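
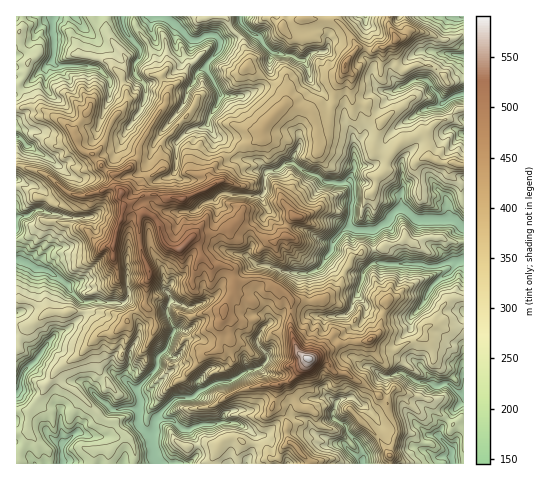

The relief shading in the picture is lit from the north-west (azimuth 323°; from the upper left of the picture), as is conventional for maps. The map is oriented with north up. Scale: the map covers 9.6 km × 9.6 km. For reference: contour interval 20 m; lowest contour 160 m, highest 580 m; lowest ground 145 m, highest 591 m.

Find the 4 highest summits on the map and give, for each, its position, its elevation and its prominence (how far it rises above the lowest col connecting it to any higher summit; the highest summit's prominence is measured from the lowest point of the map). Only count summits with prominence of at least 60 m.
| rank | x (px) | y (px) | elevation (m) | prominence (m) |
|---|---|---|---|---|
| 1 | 308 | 358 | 591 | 446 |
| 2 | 180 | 249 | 539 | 99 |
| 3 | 346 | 64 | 441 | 91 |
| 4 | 396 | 40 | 435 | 66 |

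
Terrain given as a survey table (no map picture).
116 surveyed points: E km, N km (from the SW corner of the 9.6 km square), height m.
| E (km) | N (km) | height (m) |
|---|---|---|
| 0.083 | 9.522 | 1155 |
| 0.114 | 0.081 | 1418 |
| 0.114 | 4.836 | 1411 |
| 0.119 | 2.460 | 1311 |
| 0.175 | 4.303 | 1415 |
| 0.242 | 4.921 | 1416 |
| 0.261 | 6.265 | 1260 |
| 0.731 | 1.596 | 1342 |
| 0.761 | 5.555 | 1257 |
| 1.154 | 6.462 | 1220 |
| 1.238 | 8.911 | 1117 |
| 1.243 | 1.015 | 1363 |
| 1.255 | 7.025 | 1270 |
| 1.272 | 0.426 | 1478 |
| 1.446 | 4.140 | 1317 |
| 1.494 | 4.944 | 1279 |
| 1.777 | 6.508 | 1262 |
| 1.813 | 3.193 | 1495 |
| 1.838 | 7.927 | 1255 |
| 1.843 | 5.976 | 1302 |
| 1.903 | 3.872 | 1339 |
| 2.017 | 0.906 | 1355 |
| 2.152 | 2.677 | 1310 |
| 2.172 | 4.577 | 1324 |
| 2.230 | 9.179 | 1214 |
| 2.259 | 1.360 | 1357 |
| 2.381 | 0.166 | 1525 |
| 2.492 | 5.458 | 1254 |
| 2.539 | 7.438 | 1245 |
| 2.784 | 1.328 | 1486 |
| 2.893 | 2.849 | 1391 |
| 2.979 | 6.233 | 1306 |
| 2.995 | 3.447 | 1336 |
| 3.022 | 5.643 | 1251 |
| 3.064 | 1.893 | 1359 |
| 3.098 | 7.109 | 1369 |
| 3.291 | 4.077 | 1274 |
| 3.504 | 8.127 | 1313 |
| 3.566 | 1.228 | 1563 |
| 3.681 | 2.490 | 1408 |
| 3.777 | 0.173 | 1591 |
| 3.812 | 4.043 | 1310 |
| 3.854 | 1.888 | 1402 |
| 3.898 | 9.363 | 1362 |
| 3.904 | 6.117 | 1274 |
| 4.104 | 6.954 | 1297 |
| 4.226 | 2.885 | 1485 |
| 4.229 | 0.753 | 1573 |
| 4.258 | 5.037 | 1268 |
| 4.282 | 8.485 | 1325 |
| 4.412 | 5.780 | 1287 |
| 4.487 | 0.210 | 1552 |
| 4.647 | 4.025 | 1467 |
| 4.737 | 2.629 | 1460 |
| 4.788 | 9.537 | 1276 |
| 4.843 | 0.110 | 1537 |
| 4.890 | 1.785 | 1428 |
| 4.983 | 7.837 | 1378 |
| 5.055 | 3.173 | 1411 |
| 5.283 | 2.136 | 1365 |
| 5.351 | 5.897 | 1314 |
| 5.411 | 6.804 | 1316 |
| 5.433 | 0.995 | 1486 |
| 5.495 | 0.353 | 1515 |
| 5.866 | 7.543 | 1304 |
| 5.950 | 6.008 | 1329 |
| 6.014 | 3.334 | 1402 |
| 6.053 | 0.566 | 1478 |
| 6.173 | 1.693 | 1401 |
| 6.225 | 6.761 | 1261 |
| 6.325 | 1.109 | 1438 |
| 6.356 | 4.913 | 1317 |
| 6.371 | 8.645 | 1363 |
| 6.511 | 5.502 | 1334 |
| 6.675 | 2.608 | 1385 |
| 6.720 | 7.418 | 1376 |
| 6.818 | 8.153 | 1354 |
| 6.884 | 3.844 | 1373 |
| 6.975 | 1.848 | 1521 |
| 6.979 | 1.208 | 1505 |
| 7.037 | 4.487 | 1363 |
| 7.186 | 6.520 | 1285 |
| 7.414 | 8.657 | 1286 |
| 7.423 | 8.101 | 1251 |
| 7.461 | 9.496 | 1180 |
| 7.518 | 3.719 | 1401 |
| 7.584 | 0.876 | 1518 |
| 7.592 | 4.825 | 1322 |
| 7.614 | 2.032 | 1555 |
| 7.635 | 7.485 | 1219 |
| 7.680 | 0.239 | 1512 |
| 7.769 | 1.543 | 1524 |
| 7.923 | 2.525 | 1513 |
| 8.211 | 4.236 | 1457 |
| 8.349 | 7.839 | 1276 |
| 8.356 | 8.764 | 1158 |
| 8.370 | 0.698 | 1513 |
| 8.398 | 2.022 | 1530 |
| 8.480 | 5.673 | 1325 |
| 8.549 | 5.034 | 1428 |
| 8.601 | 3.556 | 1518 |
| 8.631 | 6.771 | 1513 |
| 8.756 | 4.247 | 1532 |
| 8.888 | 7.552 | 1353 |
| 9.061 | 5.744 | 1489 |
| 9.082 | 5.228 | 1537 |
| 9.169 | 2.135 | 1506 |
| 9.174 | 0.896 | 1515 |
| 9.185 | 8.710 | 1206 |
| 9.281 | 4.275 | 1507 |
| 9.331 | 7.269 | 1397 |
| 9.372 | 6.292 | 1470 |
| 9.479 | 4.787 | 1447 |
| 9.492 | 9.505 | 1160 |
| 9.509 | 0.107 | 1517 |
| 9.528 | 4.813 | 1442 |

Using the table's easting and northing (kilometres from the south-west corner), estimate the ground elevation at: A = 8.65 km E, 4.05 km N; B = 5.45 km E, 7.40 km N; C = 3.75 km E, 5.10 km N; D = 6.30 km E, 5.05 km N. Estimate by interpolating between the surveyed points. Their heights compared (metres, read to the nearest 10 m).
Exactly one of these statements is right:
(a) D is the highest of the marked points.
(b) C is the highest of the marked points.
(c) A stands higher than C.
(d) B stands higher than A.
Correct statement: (c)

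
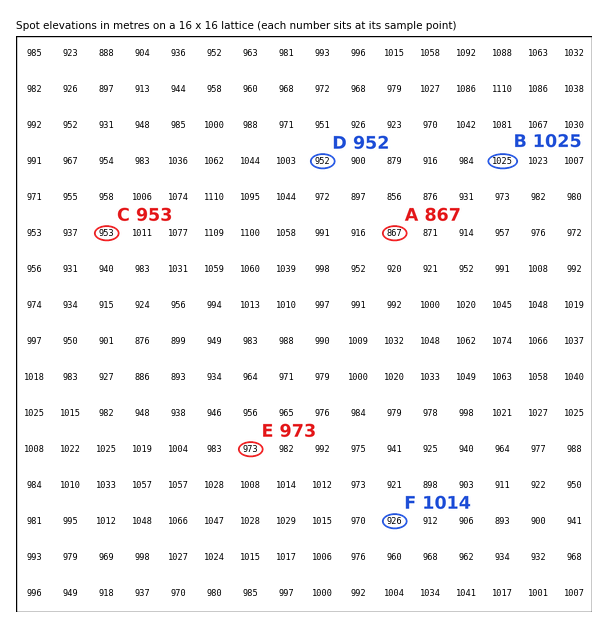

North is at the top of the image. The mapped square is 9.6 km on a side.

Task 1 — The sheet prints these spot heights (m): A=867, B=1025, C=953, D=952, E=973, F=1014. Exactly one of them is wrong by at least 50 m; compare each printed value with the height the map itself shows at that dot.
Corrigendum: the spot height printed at F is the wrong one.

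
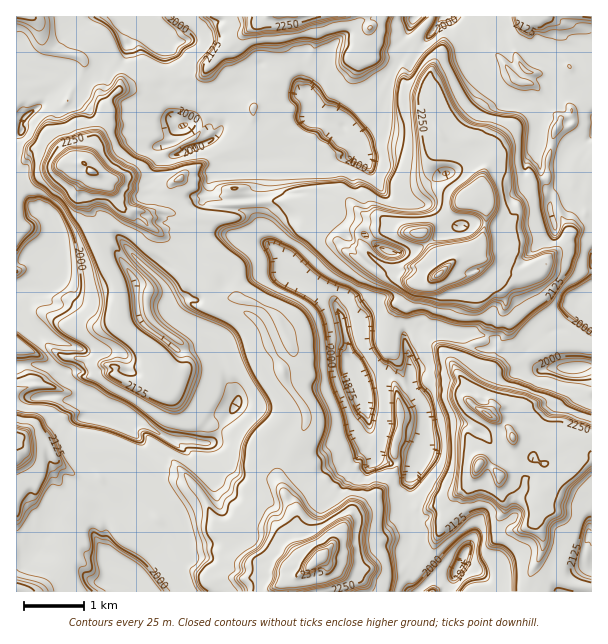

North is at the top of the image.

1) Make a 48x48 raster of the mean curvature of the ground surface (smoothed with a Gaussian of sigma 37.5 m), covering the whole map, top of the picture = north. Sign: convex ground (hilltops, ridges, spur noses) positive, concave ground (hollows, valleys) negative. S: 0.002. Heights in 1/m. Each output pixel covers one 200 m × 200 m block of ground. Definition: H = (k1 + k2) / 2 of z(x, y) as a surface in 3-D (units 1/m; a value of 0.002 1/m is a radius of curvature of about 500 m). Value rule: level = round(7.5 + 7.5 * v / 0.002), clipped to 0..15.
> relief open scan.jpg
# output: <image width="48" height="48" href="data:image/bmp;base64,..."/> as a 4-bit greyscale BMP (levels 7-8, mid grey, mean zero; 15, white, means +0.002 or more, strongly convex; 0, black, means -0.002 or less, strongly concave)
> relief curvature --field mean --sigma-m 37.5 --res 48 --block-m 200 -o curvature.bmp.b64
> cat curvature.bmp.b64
<image width="48" height="48" href="data:image/bmp;base64,Qk32BAAAAAAAAHYAAAAoAAAAMAAAADAAAAABAAQAAAAAAIAEAAATCwAAEwsAABAAAAAAAAAAAAAAABEREQAiIiIAMzMzAERERABVVVUAZmZmAHd3dwCIiIgAmZmZAKqqqgC7u7sAzMzMAN3d3QDu7u4A////ANuGijV3cshNp0pf3Kp6t5eSVk3Jd6iIzkRoloZ3Oqdehnt2qKS6bVl+KQkJdqd5c2eIinZii4hUmF+D4/58S3Z442F8R4tZdXd3iXNcqHh1qFO2XW/LcaN4e2C4O2lnxHd4ijbYiIhXmHY7UkircblnfJMNtkt30md3iJmHiIdZqIdcmIXPg5R3brd5dvtTpJR3iHd3eHdnp4hXnGCJxcN2S6sHcJi8W4hHiHeHh3WLWJhyqycotMOGm1ZE+aiJOJ02d3h4iGisNah35Hipi+aKPJ+6h3iLJlmWZ4iId2njdmp3Z4qCV3wCuFqD9Xh50nWMZ3eHiGtXhzyHd4k30Fs1VHn4Z3d4jMeLSIiIh6mrmC2HiJdbVS9GJXt1d3eHeMXTeInbb0AQKD6HeJdcOC+UNY2HXWiIiMeErMgycHq6mHXYeI1IdmqlJ4xkW3eIvYw6sDZ1LHV4dYZLh45noKjVJnlPdoubZ0e4R3YllLxIljkLiJqnEaq0KZzZaKs6YnEXhjWVvZt2l0hMeLOoMr1Cadhry8iEaZ3mR6i/mImkh4Lnh8d0ZKdXiW2SRTSbqVU0NozEmInVeFinl9hxOlZVSfVKwoMhIops/IZimLa0dy54eNhwOa4qPZuoRoqXZ/dmAoQrnEeGdzyHiNhQ1NorXnNVd3iJqjVF2YjKsblXcZiHh9hhtblodVQ0Rld3rXZ9p3yLDkZiS6iIibhylKUzMol8vkSLkXiVeDuZZ1WNyHd4vpU4SWvmdzahhcZGN4domEmYiUWXiIi8mDZmWAcleburs0nCR2d1Z0q2exqoh4tXImM0h5r/yXNYm7eHYod3WEzCwJp4h6WRZymLisZ5r2yDeIu7Xid3SYpqC5iIeOXEcqXFytqNdai7aH31eTZ3NtmgyYh3nTawKG18rABQzbqYWjGX18R3ObhaZ4d3oFiImcejpLu+UUbpaaZq071UTYdUrFeIp2Vkm3dmmJa7xnUmezsX1bFgpjG/2niamaZYmHd1q+p2iFWPO2wJV6AF7YeWFXdzd4qpqIh3ZWRTB/ueS1s3eId5dr6JN3aWfeuYrMzMzAx2qm6eRllWiFqYypv9Sq+GRDRVQzNEVk1ok2L5h4mmh0avmch3xEjeV3d3h3eLgKWHt3dGtZGmh2xJ/cYpJpIniId3d4jFUaeXqId4yDTFd2tZh4mSd2uTaYiIeKw1ZJh4mIiI50aVeAX5NJV1eYNad4h4jHRnK3ZqiHvcWXabeSdinHmGeURJiHh3lEdhunVsh8U4vVdamIV3Uo1ViJqYiHl4qWVMqHVtiYaEJHd1mIh3hnj3d3d3d3d4sDjId3V9jTpFdld3d3iHeGLXeHh3V3eIsmt2ZXPau5Nna7d4d4d3d3dWeahesVd3ipdY2EUm9JR3iKh4h3dnmnepyjmU+5JVZ4dPm6Vyy0d3mGd4eHeod4iSc2J2WqloYjQJmLOHT0d4d2d3d0ild41mZ2RoOmt2Z4yFidONC4eIdJJWZoylebhHdkyjiC2neXY0OMMj8ZqHduynZg=="/>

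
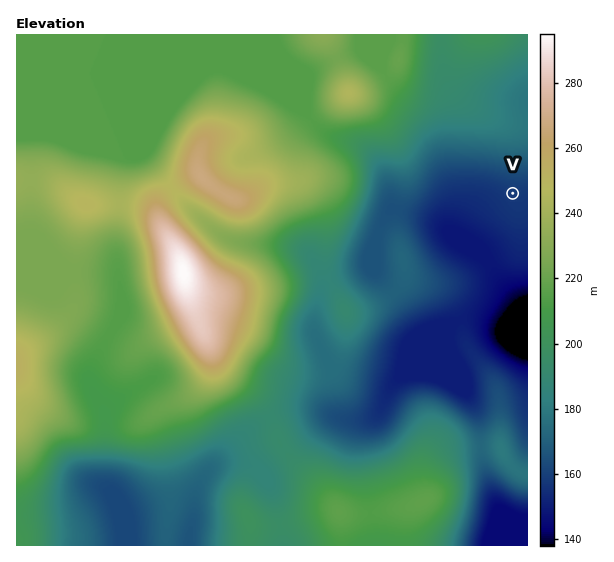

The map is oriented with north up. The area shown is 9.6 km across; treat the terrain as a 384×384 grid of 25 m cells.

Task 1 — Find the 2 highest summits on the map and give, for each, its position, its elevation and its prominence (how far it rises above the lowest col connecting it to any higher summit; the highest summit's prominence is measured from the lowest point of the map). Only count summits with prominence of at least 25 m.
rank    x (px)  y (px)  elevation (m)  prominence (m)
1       183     272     295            157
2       349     93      245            31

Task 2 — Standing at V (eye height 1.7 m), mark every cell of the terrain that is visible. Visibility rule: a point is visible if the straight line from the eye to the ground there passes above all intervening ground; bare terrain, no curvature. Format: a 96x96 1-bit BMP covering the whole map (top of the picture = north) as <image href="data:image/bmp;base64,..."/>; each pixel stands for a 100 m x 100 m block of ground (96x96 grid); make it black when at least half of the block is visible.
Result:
<image width="96" height="96" href="data:image/bmp;base64,Qk2+BAAAAAAAAD4AAAAoAAAAYAAAAGAAAAABAAEAAAAAAIAEAAATCwAAEwsAAAIAAAAAAAAA////AAAAAAAAAAAAAAAAAAAAAAAAAAAAAAAAAAAAAAAAAAAAAAAAAAAAAAAAAAAAAAAAAAAAAAAAAAAAAAAAAAAAAAAAAAAAAAAAAAAAAAAAAAAAAAAAAwAAAAAAAAAAAAAAD8AAAAAAAAAAAAAAH/AAAAAAAAAAAAAAP///4AAAAAAAAAAAf///+AAAAAAAAAAA/////AAAAAAAAAAB/////AAAAAAAAAAB/////AEAAAAAAAAD/////AMAAAAAAAAH/////AcAAAAAAAAP/////A8AAAAAAAAf/////A8AAAAAAAA//////h8AAAAAAAA///////8AAAAAAAB///////8AAAAAAAB///////8AAAAAAAB/A/////8AAAAAAAD+AH////8AAAAAAAD8AA////8AAAAAAAB8AAf//v8AAAAAAAAAAAP/+H8AAAAAAAAAAAH/8H8AAAAAAAAAAQH/wH8AAAAAAHAAAwB/gH8AAAAAAPAAAwA/gP8AAAAAAfgABwAPgP8AAAAAAfgABwAPwf8AAAAAAfwAAwAHwf8AAAAAA/4AAwADw/8AAAAAA/8AAQADx/wAAAAAB/+AAQABx/AAAAAAB//AAIAAz+AAAAAAB//AAMAA38AAAAAAD//AAMAAf8AAAAAAD//gAOAAP4AAAAAAD//gAOAAP4AAAAAAH//gAfAAHwAAAAAAD//wA/AADwAAAAAAAf/4A/AAD4AAAAAAAf/4B/AAB8AAAAAAMf/8B+AAB8AAAAAAf//+D4AAH8AAAAAAf//+DwAf/8AAAAAAf//+HgA//8AAAAAA///+HgA//+AAAAAA///8HAA//+AAAAAA///4HAB//+AAAAAA///wHgB///AAAAAB///gHgB//78AAAAB///AHwD//h8AAAAD//+AHwD//A8AAAAH8A8AH4D/+AcAAAAHwA8AH8H/8AYAAAAOAA8AH+H/wAYAAAAAAA+AH+H/wB8AAAAAAB/AH/H/wf8AAAAAAB/wH/n///8AAAAAAB/3n/j///8AAAAAAB/j//h///8AAAAAAB/D//B///8AAAAAAA+B//B///8AAAAAAAIB//B///8AAAAAAAAB//B///8AAAAAAAAA//B///8AAAAAAAAA//D///8AAAAAAAAA//D///8AAAAAAAAAf/H///8AAAAAAAAAf/H///8AAAAAAAAA//P///8AAAAAAAAA//////8AAAAAABwA//////AAAAAAA/8AD////8AAAAAAAB+AD////wAAAAAAAA+AD////AAAAAAAAAYAB///4AAAAAAAAAAAB///AAAAAAAAAAAAA//+AAAAAAAAAAAAA//8AAAAAAAAAAAAAf/4AAAAAAAAAAAAAP/4AAAAAAAAAAAAAHHwAAAAAAAAAAAAAAHwAAAAAAAAAAAAAADwAAAAAAAAAAAAAADwAAAAAAAAAAAAAADwAAAAAAAAAAAAAABgAAAAAAAAAAAAAABgAAAAAAAAAAAAAABgAAAAAAAAAAAAAAAgAAAAAAAAAAAAAAAAAAA="/>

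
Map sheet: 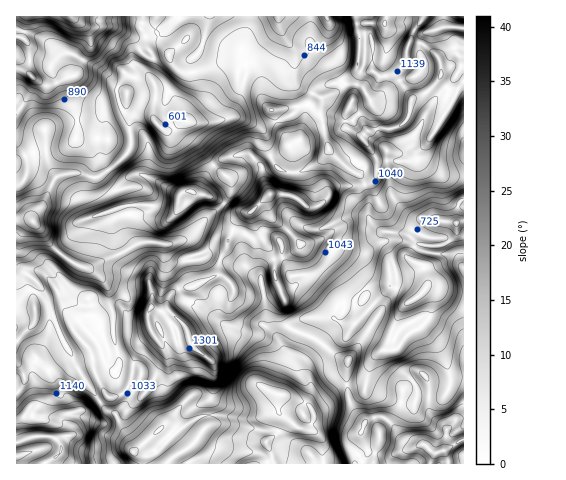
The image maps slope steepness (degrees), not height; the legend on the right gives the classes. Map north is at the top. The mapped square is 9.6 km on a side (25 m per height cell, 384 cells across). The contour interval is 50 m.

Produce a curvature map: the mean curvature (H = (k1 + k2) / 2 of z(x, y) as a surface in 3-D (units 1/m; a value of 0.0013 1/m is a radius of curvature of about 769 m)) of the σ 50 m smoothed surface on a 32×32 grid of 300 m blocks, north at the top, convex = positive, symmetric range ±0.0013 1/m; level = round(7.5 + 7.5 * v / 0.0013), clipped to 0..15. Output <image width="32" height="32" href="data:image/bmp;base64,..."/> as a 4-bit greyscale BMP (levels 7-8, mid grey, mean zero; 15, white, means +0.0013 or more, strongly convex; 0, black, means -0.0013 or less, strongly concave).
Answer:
<image width="32" height="32" href="data:image/bmp;base64,Qk12AgAAAAAAAHYAAAAoAAAAIAAAACAAAAABAAQAAAAAAAACAAATCwAAEwsAABAAAAAAAAAAAAAAABEREQAiIiIAMzMzAERERABVVVUAZmZmAHd3dwCIiIgAmZmZAKqqqgC7u7sAzMzMAN3d3QDu7u4A////ACS8hVgFjHaJqmepK4bMXMPYfJZzNmfJZ2NqxS6VPOyeimn3loVFbqmLliJ95Gp0xJWcrRaUNYRXdFXSSczWKY2chdPIybNLuJdlVj1DSDkHR1tCp22aA8QSM6SbRoxbVGhnO2WFhqj0BKt4rEaqzmWahVp0dalv+maHZ4+iRphYmoOohbe5+Iepdoqix0OHaEWGp3ZeV/dHmFq5hHtIRXqTe4l3bo5kSVNkFFhLpceZlHp5ag+TR2y1n4ZXhuAYSZWYzhhPS8k+kOipVmk7ZCWIrTFJbxe82FDwaYZ5S4VJmeAlZ45ZcpVWpqeZekU1jHs5mIYiAmqaenf7W3qnmFphLZeXZqQ0qlcrU6pURpzCIK39qIjvMHr20kc4VbcxIEMnVa3KP7ZazXT/xGa2hJW4S6iDIJ//oE3/lvapKIWo2UMzLeyWmREcMCm2Tjm6y4loanCZRXq6jhlyVFqLqYaHbLi2HTNWrfWMuAZtBnxWdUqnuW8Wd4i0jOZr+7Y/hHMnlqWCZRIgFmKUaWd/dfaWd4akdqdZhW76l26RVtO8SNZ1d6d0d2p6VHdXhUjKbZ9t+kRzK7h6aXZ6t3upBsWmSZRwR7tpmXh3Z3PKPWLXelIvenXKZZiJhneTy01rpcIVi2iHadWpmFa6Ne4lwXt1Wvi6N3WWeao3mgSVB8cA"/>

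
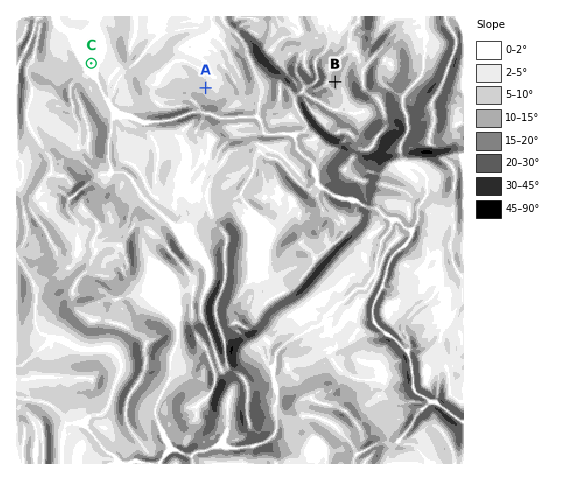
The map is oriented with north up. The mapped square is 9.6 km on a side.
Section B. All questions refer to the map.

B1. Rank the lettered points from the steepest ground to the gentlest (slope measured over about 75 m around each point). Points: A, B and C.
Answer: B A C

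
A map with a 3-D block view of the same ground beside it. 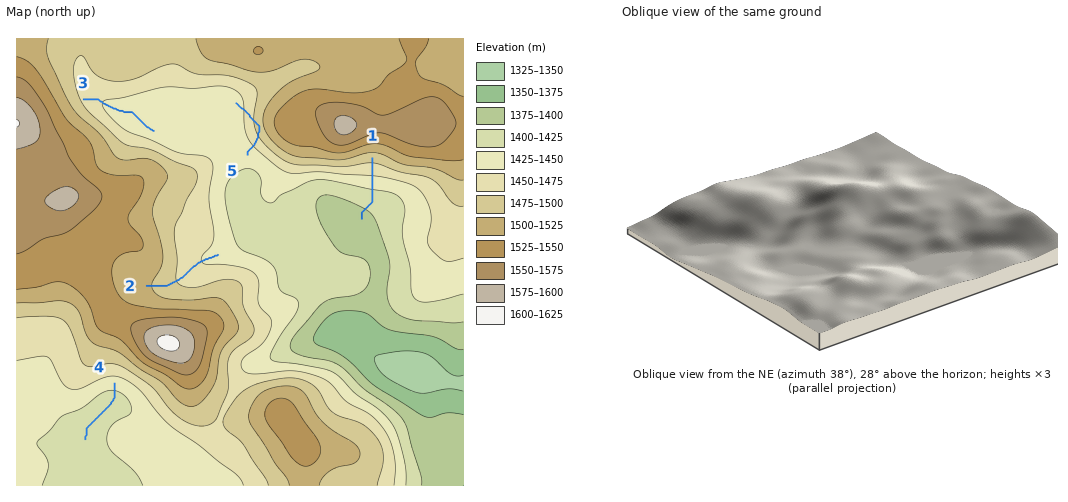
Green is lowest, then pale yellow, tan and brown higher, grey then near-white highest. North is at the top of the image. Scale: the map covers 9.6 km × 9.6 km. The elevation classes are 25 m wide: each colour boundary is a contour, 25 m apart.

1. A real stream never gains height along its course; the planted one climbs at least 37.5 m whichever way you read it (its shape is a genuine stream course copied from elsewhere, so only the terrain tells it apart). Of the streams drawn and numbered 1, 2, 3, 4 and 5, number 5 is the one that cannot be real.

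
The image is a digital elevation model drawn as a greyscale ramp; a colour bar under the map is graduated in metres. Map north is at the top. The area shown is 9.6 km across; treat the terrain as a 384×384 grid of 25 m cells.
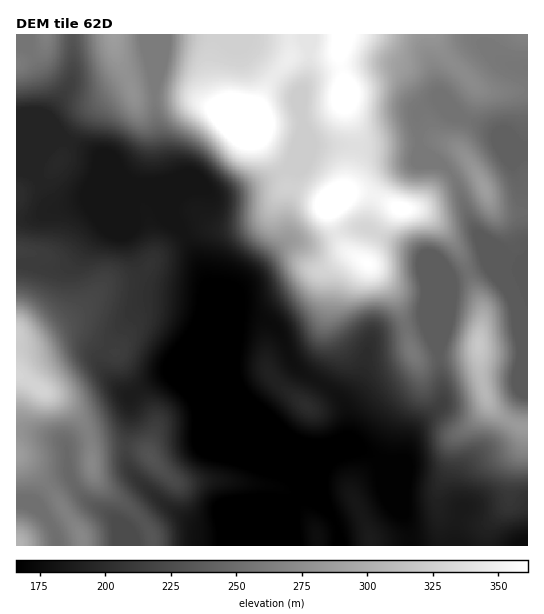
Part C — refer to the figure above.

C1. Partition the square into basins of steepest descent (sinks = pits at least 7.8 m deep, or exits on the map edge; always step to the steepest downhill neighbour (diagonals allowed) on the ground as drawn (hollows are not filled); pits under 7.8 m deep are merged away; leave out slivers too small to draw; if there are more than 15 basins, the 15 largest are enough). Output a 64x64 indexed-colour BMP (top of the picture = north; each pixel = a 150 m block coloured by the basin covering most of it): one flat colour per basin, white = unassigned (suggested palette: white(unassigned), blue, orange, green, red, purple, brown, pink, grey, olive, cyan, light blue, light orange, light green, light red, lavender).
<image width="64" height="64" href="data:image/bmp;base64,Qk12CAAAAAAAAHYAAAAoAAAAQAAAAEAAAAABAAQAAAAAAAAIAAATCwAAEwsAABAAAAAAAAAA////ALR3HwAOf/8ALKAsACgn1gC9Z5QAS1aMAMJ34wB/f38AIr28AM++FwDox64AeLv/AIrfmACWmP8A1bDFADMzMzMRERERERERERERERERERERERERERERERERFEREMzMzMxEREREREREREREREREREREREREREREREREUREQzMzMxERERERERERERERERERERERERERERERERERRERDMzMzEREREREREREREREREREREREREREREREREREUREMzMzERERERERERERERERERERERERERERERERERERFEQzMzERERERERERERERERERERERERERERERERERERERRDMzMRERERERERERERERERERERERERERERERERERERFEMzMREREREREREREREREREREREREREREREREREREREUQzMRERERERERERERERERERERERERERERERERERERERRDMRERERERERERERERERERERERERERERERERERERERFEMREREREREREREREREREREREREREREREREREREREREUQRERERERERERERERERERERERERERERERERERERERERFBEREREREREREREREREREREREREREREREREREREREREUEREREREREREREREREREREREREREREREREREREREREREREREREREREREREREREREREREREREREREREREREREREREREREREREREREREREREREREREREREREREREREREREiERERERERERERERERERERERERERERERERERERERERIiIRERERERERERERERERERERERERERERERERERERERIiIhEREREREREREREREREREREREREREREREREREREREiIiERERERERERERERERERERERERERERERERERERERESIiIRERERERERERERERERERERERERERERERERERERESIiIhERERERERERERERERERERERERERERERERERERERIiIiEREREREREREREREREREREREREREREREREREREREiIiIRERERERERERERERERERERERERERERERERERERESIiIhERERERERERERERERERERERERERERERERERERERIiIiEREREREREREREREREREREREREREREREREREREREiIiIRERERERERERERERERERERERERERERERERERERESIiIhERERERERERERERERERERERERERERERERERERERIiIiEREREREREREREREREREREREREREREREREREREREiIiIRERERERERERERERERERERERERERERERERERERESIiIhERERERERERERERERERERERERERERERERERERERIiIiEREREREREREREREREREREREREREREREREREREREiIiIREREREREREREREREREREREREREREREREREREREiIiIhERERERERERERERERERERERERERERERERERERESIiIiERERERERERERERERERERERERERERERERERERESIiIiIRERERERERERERERERERERERERERERERERERERIiIiIhEREREREREREREREREREREREREREREREREREREiIiIiEREREREREREREREREREREREREREREREREREREiIiIiIREREREREREREREREREREREREREREREREREREiIiIiIhEREREREREREREREREREREREREREREREREREiIiIiIiEREREREREREREREREREREREREREREREREREiIiIiIiIREREREREREREREREREREREREREREREREREiIiIiIiIhEREREREREREREREREREREREREREREREREiIiIiIiIiERERERERERERERERERERERERERERERERERIiIiIiIiIRERERERERERERERERERERERERERERERERESIiIiIiIhEREREREREREREREREREREREREREREREREREiIiIiIiERERERERERERERERERERERERERERERERERERIiIiIiIRERERERERERERERERERERERERERERERERERERIiIiIhEREREREREREREREREREREREREREREREREREREiIiIiERERERERERERERERERERERERERERERERERERESIiIiIRERERERERERERERERERERERERERERERERERESIiIiIhEREREREREREREREREREREREREREREREREREREiIiIiERERERERERERERERERERERERERERERERERERESIiIiIRERERERERERERERERERERERERERERERERERERIiIiIhERERERERERERERERERERERERERERERERERERESIiIiERERERERERERERERERERERERERERERERERERERIiIiIREREREREREREREREREREREREREREREREREREREiIiIhERERERERERERERERERERERERERERERERERERERERERERERERERERERERERERERERERERERERERERERERERERERERERERERERERERERERERERERERERERERERERERERERERERERERERERERERERERERERERERERERERERERERERERERERERERERERERERERERERERERERERERERERERERERERERERERERERERERERERERERERERERERERERERERERERERERERERERERERERERERERERERERERERERERERER"/>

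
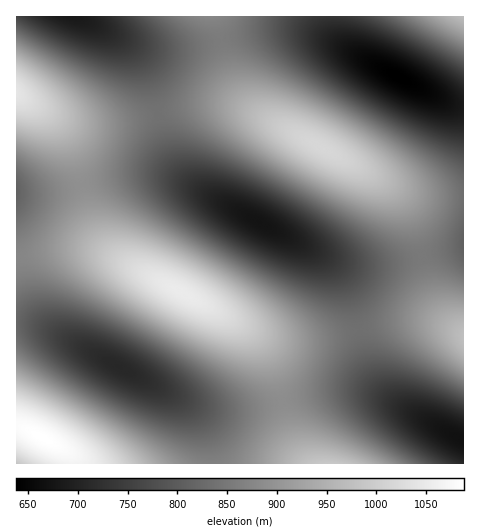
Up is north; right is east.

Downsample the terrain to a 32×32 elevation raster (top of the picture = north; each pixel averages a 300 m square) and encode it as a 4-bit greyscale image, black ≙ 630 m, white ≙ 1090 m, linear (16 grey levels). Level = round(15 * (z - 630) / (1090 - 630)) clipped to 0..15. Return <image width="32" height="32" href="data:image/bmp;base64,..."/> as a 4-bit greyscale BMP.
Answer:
<image width="32" height="32" href="data:image/bmp;base64,Qk12AgAAAAAAAHYAAAAoAAAAIAAAACAAAAABAAQAAAAAAAACAAATCwAAEwsAABAAAAAAAAAAAAAAABEREQAiIiIAMzMzAERERABVVVUAZmZmAHd3dwCIiIgAmZmZAKqqqgC7u7sAzMzMAN3d3QDu7u4A////AN7u7ty6mIeIiaq7u6mHVDLv/+3LqYd3d4maqqmHZTMh/+7cqYdmZmeImZmIdUMiEe7cuodlVVVneImIdlQzIiLcupdlRERFZ3iIh3ZUMzM0uphlQzM0VneImId2VEREVph2VDMzRWeImZmIdlVVVniHVDMzNFZ4mqqpmHZmZniaZUQzNFZ4mru7qph3ZneJq2VERFZ4mrzMy7qYd3d4matlVVZ4mrzd3cuph3d3eJmqZmZ3mrzd7ty6mHZmZniJmXd4iavN7u3LqXZlVVZ3iIiIiZq83d3cuYdlRERWZ3iHiJmrzN3MuodlQzM0Vmd3doiaq8zLupdlQyIjNFZ3d3aImaq7qph1QyIiI0VneIh2eImaqph2VDIhIjRneJmYd2eImZiHZUMiIjRWeJqqmYdniJmIdlQzIzRWeJq7uqmHd4iYh2ZUQzRWeJq8zLqYdoiZmYdmVUVWeJq8zMu6h2aaqqmIdmVmd5q8zdy7mHZUq7uqmHdmd4mrzMzLqYZUM8zLuph3d3iau8zLqYdUMiLdy6mId3eImru7qYdkMiES3cuYh2Z3iJqqqYdlQhEREtyph2ZmZ3iJmYh1QyEQASO6l2VVVVZ3iIh2VDIRARI0mGVENERWd3d3ZUMhERI0VnVDMzNEVnd3dlRDIiI0VnlTMiIzRWd4h3ZUQzM0Vnia"/>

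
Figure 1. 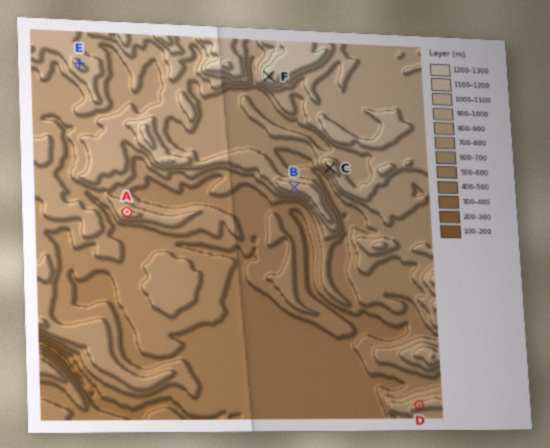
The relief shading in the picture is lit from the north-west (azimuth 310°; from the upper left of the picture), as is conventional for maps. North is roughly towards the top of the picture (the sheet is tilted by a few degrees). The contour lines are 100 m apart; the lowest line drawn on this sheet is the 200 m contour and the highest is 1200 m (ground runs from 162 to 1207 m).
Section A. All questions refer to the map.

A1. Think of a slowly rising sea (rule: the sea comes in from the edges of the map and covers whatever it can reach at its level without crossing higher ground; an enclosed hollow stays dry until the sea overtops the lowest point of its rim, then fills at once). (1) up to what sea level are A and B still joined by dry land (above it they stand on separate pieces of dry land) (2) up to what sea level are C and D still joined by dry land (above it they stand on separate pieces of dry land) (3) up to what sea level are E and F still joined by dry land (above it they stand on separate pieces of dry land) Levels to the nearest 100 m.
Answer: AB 600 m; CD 500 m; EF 800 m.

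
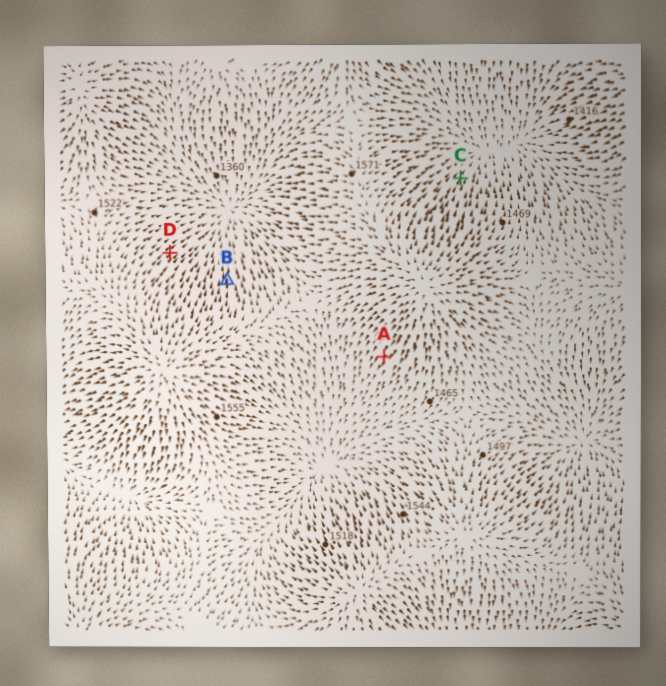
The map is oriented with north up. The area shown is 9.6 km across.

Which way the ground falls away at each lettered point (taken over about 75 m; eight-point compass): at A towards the SW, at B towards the N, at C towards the NE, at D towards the NE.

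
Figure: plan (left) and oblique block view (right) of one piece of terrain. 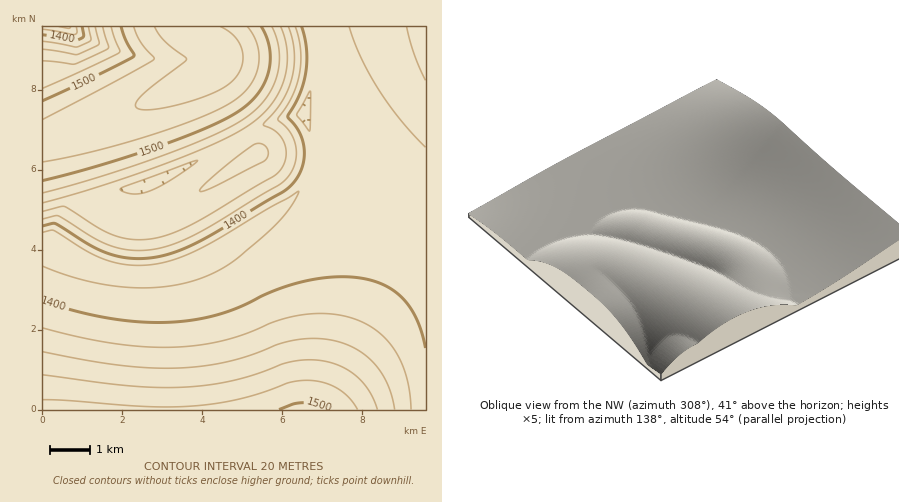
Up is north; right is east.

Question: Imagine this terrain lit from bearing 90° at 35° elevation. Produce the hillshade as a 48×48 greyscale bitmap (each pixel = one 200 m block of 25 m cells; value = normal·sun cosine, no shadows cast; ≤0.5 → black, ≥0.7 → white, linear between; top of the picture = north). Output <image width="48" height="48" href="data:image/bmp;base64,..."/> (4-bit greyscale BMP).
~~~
<image width="48" height="48" href="data:image/bmp;base64,Qk32BAAAAAAAAHYAAAAoAAAAMAAAADAAAAABAAQAAAAAAIAEAAATCwAAEwsAABAAAAAAAAAAAAAAABEREQAiIiIAMzMzAERERABVVVUAZmZmAHd3dwCIiIgAmZmZAKqqqgC7u7sAzMzMAN3d3QDu7u4A////AFVmZmZmZmZlVVVVVVVVVVVWZnd4iIiIiGZmZmZmZmZlVVVVVVVVVVVWZnd3iIiIiGZmZmZmZmZlVVVVVVVVVVVWZnd3iIiIiGZmZmZmZmZlVVVVVVVVVVVWZmd3eIiIiGZmZmZmZmZlVVVVVVVVVVVWZmd3d3iIiGZmZmZmZmZlVVVVVVVVVVVWZmZ3d3d3d2ZmZmZmZmZlVVVVVVVVVVVVZmZ3d3d3d2ZmZmZmZmZlVVVVVVVVVVVVZmZnd3d3d2ZmZmZmZmZlVVVVVVVVVVVVZmZmd3d3d2ZmZmZmZmZlVVVVVVVVVVVVZmZmZ3d3d2ZmZmZmZmZlVVVVVVVVVVVVZmZmZmZ3d2ZmZmZmZmZVVVVVVVVVVVVVVmZmZmZmZmZmZmZmZmZVVVVVVVVVVVVVVmZmZmZmZmZmZmZmZmZVVVVVVVVVVVVVVmZmZmZmZmZmZmZmZmVVVVVVVVVVVVVVVWZmZmZmZmZmZmZmZmVVVVVVVVVVVVVVVWZmZmZmZmZmZmZmZlVVVVVVVVVVVVVVVVZmZmZmZmZmZmZlVVZVVVVVVVVVVVVVVVVmZmZmZmZmZlRERWZ3ZlVVVVVVVVVVVVVWZmZmZmZmVDM0RWZ3eHZVVVVVVVVVVVVVVmZmZmZUIiNEVWZneIiGVVVVVVVVVVVVVWZmZmUxIjNEVWZnd4iJdlVVVVVVVVVVVVVmZmQiIzRFVWZmd3iImHVVVVVVVVVVVVVWZnUzM0RVVVZmZ3eIiZhlVVVVVVVVVVVWZnZDREVVVVVWZnd4iJmHZVVVVVVVVVVWZndkRVVmZVVVVmZ3eIiZhlVVVVVVVVVWZnd2ZWZmZlVVVVZnd4iImHZVVVVVVVVWZnd3d3d3dlRERVVmZ3eIiJhlVVVVVVVWZmZ3d3d3d3ZEREVVZnd3iJqGVVVVVVVmZmZmd3d3d3h2VERFVmZ3eJqnVVVVVVZmZmZmZnd3d3d4dlREVVZmeJu4ZVVVVVZmZmZmZmZnd3d3eIZURVVmeJu5ZVVVVWZmZmZmZmZmZ3d3d4iGVEVWeJu5ZVVVVWZmZlVWZmZmZmd3d3eIhlRWeJu5ZVVVVmZmZlVVVWZmZmZnd3d4iIZWeJuoVVVVVmZmZlVVVVVmZmZmd3d3iImIiJqWVVVVZmZmZlVVVVVVVmZmZnd3eImaqql1VVVVZmZmZkRFVVVVVVZmZmZ3eImaq8t1VVVWZmZmZkRERFVVVVVWZmZnd4iaq8yWVVVWZmZmZ0RERERFVVVVVmZmd4iaq8y3VVVmZmZmd0RERERERFVVVVZmd4iaq8zJZVVmZmZnd1RENERERERVVVVmZ3iaq8zaZVVmZmZnd1VUMzNERERERVVWZ3iaq8zadVZmZmZ3d2ZmQzMzNEREREVVZ3iaq8zbdVZmZmZ3d2ZmQzMzIjNERFVVZ3iaq8zbdVZmZmZ3d2Z2QiEREjNEVVVWZ3iaq8zadWZmZmd3d2Z2MAAAEjNEVVVmZ3iaq8zaZWZmZmd3d2djAAABEjRFVWZmZ4iaq8zJZWZmZmd3dw=="/>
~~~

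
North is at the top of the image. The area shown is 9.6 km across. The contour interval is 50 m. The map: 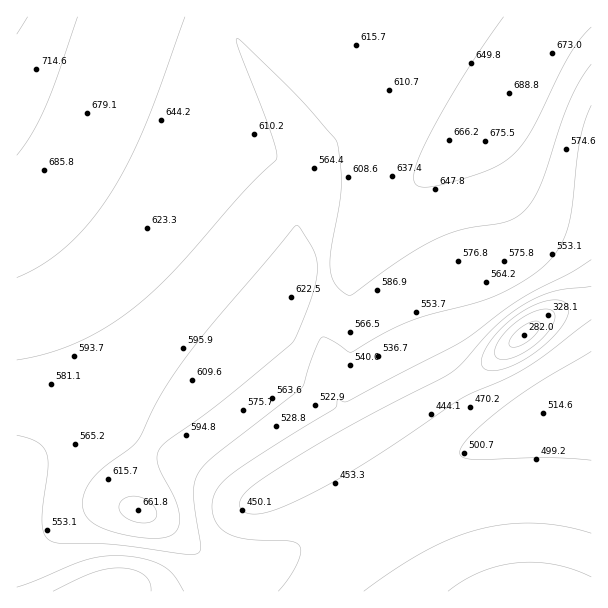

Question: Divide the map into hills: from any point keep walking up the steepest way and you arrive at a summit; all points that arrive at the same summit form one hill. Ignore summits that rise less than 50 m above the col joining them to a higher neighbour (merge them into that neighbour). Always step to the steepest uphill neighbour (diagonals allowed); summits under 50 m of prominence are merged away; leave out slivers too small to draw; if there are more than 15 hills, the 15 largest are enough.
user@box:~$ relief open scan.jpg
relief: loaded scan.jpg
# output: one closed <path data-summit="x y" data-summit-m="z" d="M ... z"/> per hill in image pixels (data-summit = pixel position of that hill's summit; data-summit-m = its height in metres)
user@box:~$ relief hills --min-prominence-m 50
<path data-summit="17 17" data-summit-m="764" d="M233 16l-217 1 1 453 73-64 80-80 117-130 22-8 9-5-5-18-13-28-64-98-4-9z"/><path data-summit="509 93" data-summit-m="689" d="M591 16l-357 1-2 13 4 9 58 87 14 29 10 24 6 31 1 152 11 34 18 30 6 16 116-69 75-59 21-8 20-4z"/><path data-summit="138 510" data-summit-m="662" d="M318 184l-31 12-117 130-80 80-74 65 1 121 401-1-20-24-62-109 5-6 15-7 4-7-24-42-11-34-1-152z"/>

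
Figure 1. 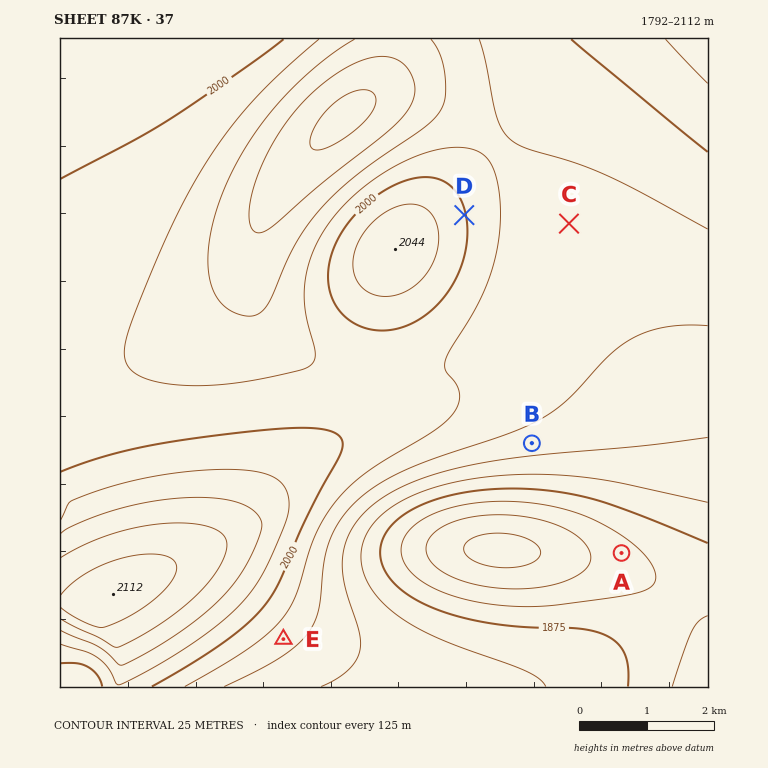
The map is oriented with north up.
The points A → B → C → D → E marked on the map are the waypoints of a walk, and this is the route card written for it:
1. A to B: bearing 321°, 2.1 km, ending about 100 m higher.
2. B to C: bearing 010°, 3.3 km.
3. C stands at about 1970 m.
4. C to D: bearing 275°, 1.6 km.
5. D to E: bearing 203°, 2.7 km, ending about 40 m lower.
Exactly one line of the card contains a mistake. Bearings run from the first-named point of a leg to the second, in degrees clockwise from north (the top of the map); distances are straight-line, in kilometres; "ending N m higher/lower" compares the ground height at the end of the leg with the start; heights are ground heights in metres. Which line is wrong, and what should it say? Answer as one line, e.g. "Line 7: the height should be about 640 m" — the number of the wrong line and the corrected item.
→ Line 5: the distance should be 6.8 km.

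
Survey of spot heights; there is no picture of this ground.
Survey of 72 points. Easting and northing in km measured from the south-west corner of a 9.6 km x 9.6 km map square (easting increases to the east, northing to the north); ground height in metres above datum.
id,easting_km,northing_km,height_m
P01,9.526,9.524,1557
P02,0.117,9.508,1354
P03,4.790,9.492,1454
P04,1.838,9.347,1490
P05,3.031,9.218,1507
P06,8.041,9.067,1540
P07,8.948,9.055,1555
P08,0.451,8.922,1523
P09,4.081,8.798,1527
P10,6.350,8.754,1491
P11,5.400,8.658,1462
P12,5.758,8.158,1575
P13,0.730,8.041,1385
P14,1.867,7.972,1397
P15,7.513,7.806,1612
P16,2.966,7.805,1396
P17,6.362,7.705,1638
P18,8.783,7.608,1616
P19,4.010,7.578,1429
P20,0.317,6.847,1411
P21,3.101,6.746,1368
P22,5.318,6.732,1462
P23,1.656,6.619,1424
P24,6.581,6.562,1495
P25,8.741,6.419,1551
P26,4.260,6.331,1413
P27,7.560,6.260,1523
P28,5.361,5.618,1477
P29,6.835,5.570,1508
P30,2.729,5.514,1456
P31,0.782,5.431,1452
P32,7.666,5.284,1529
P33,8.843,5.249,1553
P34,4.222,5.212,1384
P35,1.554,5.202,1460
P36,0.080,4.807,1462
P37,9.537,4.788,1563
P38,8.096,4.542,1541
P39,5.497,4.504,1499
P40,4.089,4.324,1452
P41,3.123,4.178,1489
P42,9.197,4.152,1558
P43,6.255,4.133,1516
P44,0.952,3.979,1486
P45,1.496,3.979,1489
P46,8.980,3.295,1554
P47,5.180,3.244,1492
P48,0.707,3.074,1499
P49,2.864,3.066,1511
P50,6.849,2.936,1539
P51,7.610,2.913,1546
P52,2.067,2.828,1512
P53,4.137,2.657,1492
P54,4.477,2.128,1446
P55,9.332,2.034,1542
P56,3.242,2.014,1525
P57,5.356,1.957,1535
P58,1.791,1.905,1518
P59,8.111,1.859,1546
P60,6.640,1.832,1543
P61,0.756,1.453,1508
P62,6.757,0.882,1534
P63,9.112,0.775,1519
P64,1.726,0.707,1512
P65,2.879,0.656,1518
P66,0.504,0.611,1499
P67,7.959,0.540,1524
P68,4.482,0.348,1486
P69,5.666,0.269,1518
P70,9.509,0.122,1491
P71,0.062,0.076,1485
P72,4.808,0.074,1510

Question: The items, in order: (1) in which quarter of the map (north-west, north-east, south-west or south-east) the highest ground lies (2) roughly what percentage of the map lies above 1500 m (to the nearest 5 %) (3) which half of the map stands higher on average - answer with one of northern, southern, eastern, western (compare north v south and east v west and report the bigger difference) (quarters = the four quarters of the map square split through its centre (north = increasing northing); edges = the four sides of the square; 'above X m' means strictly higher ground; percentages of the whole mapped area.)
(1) The highest point lies in the north-east quarter of the map.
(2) Roughly 55 % of the ground is higher than 1500 m.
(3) Taken as a whole, the eastern half is higher than the western.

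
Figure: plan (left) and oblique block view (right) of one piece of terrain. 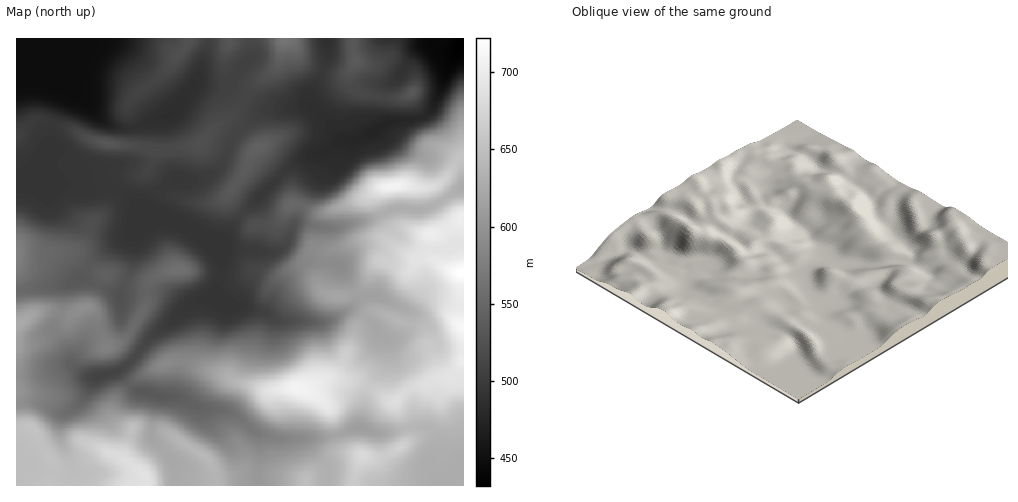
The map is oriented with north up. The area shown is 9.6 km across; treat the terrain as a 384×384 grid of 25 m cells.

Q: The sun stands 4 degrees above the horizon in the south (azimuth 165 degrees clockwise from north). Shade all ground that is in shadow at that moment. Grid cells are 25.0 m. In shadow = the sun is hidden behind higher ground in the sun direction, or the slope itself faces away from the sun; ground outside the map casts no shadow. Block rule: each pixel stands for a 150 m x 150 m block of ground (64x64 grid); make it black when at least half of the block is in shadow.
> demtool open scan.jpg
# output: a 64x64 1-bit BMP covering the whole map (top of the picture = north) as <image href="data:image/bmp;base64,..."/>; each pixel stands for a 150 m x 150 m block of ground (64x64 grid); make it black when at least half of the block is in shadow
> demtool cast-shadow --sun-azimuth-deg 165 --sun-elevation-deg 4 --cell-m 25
<image width="64" height="64" href="data:image/bmp;base64,Qk0+AgAAAAAAAD4AAAAoAAAAQAAAAEAAAAABAAEAAAAAAAACAAATCwAAEwsAAAIAAAAAAAAA////AAAAAAAAAAAAAAAAAAAAAAAAAAAAAAAAAAHAAAAAAHAAAeAAAAAAcAwB4AAAAAdgPAP//AAAH2D4Af//AAf/AfgAA/+AH/8P8AAB5gD////wAACAAP///+AAAAAA////4AAAAADj///AAAAAAMP//wAAAAYAA//8AD4ABwAD/4AA/4AHwAP/wAH/+APgAP/wH//8AeAAAPw///wAAAAAf////gAAAAB/////AAAAAD////8AAAADP////wAAAAMf////AACAAI////+AAPEAA///9wQA//AA///AAAD/8AB//4AAAP/wAB//BgAA8+AAB/wAAAABwGAD+AAAAAAAeAH+AAADAAd/wH8AAAMABn/AP4AgAgAAf4AHgAEABwA/gAP/AAD/AB8AA//wIP4ABAABw/n4/gAAAGCAf/z4MAAAcDgH/8AgAAAMfgD/gAAAAA//gA8AAAAAD//ABwAAAAQH///yAAAABgf///gAAAAAAv///AAAAAAA///8AAAAAAB///gAAAAAgH//4gAP/gDgf//+AD//APg///4A/+MAfj///4P8AAA+H/////wAAAAf////+AAAAA/////4AAAAD////+AAAAAH//8AAAAAAAP//wAAAAAAAf//AAAAAAAAf/8AAAAAAAAB/wAAAAAAAAD+AAAAAAAAAP4AAAAAAAAA/A=="/>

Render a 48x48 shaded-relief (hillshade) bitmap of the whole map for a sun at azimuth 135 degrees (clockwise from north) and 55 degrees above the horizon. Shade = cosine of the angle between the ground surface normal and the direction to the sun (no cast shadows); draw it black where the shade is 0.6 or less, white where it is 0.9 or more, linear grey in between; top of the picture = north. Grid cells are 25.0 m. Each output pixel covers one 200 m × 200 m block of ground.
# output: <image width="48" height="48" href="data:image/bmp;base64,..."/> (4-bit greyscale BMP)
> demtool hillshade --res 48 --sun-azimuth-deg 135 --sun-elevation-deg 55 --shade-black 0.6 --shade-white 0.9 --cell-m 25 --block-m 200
<image width="48" height="48" href="data:image/bmp;base64,Qk32BAAAAAAAAHYAAAAoAAAAMAAAADAAAAABAAQAAAAAAIAEAAATCwAAEwsAABAAAAAAAAAAAAAAABEREQAiIiIAMzMzAERERABVVVUAZmZmAHd3dwCIiIgAmZmZAKqqqgC7u7sAzMzMAN3d3QDu7u4A////ALu7u7uqmrvNy7u7zLu6qavLqrzMzLu7u7u7u7u6qqu8y7u7u7uqqZq7qbzMzLu7u7u7u7u7u7q7u7u7uquqmZmrqazM3cu7u7u7uquqqrqru7qqqqqqmZmZmZqqvdy7u7u7qaqpmru7u6mZqqqqqqmZmIiYi8zLu7u7l3iZmby6qpmZmqu7zLu7upmqmbzLu6qqllaJmJupmZqqqqu83dzN7cu8zLu8zImruXZ4mHiYiaqqqqq83dzN/9y83czMzKq7zKh4mYiImqu7u6q83dzM3ty7zczM3czLzMl3m6qru7u8zKmszMzMzdyqrMzM3cy7u8uHerzMzLu7u6mJqru8zMypmbu7zMy7vMy5iJvN3LuqqpdmZ5q7zMy6mJmru8zMvM3dyneszLqpmph1RGiau7u6qZmZq93czMze/qZoq6mYiZmHZEaIm7uqqqmZmd3d3Mu83+pmeZmYiZqZhlZ3isu6qaqqmdzMzcurvO2XZ4mYeJqph2ZmaLu7qpqqqt3MzMy7qs7ah3iZh4mpmHd2V6u7u6qpms3cu8zMuq3tupmaqIiaqpmpd5u7u6qpmYrMurzMypvuy6qruqqqu7vMuZqqq6qZqneJmYq8y5rN3Lu7u7q7u7u8zKqqu7upqpmZmIiby6q93dy7u7qrqqqru7u6u7uqq8u7uqmry6q83u3Lu7qbupmqqqvLq8y6u8zMzLury6mrze7burqZqpmqqZrLq8y6qszMzMuqq6iJq7zLuqqXeaqruom7qru6qczLu8y6qqmImau7uqqpZYq7u5iaqqu6qcy7u7vLuqqYmau7u7u7pmmqqqmaqqu7uru6qqvMu7upmru7ury8yWiZiJmaqpq8u6qpmarMy7u6q7u7uqu7y4iqqHeJmYiau6qqmaq8y7u7u7u8y6qqzKm8zLqZmYdnmqq6qqqry7u7u7u8zLqZrLh5vN3curqGZ6u7uqqqu7u7u7qrzduYiqhSN6zu7d3bhru7u7u7u7u7u6qZrN25iamEAEi87t3u2ru7u7u7u7vMu7upm93bmaupUAJXmrqs7ru7u7u7u7vMy7u6mb3duru7lQABNYmIvbu7u7u7u7u8zMzLqazd3Lu7uVEAEmmYm7u7u7vMzMu7y7zMuZvN3cu7u6hkIlmpmsy7u7u7u7uqqrvMuoq83dy7u7qpYyaZmcy7uqqYmZmqmZq8y5mavNzLu7uqliFGiKu7qpmImrqqqZmry7qZq7y7u8y7qXMSV5mqqZmZq8y7upmqu7u6qru7vMzMzLlRNYiZqqqpmszMu6mqu7u7u7u7vMzMzd2kI5maq7upibzMy7qqu7zMzLu7vMzLu97XIru7u7upmavMzLqqu7vMzMu7u7u7mK3aQru7u7upmaq8zcuqu6q83dy6q8zMuZvLc7u7u7upmZqqzduqu7qrzd3Km8zMy6vLp7u7u7u6mZmqvNy6zLqazN3Kmby8zKu7uru7u7u6qZmaq926vMuqvN3Kmbu6vLu7u7u7u7u7qZmaqs3KvMupvd3Kmby6rMu7yw=="/>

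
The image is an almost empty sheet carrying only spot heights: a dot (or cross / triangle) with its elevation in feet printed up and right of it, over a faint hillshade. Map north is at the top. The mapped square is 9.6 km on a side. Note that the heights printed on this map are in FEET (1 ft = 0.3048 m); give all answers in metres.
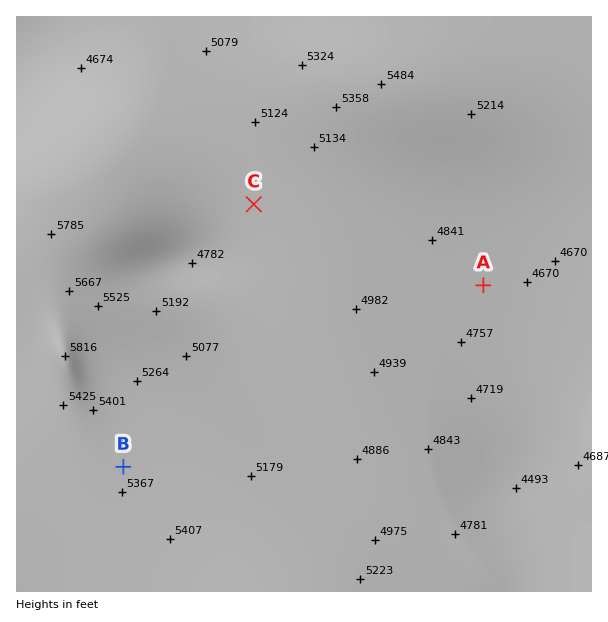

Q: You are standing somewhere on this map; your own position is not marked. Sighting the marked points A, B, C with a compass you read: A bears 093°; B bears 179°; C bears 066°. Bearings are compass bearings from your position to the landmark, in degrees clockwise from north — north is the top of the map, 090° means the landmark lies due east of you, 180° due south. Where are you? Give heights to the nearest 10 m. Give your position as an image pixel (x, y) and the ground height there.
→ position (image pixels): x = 119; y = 265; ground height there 1630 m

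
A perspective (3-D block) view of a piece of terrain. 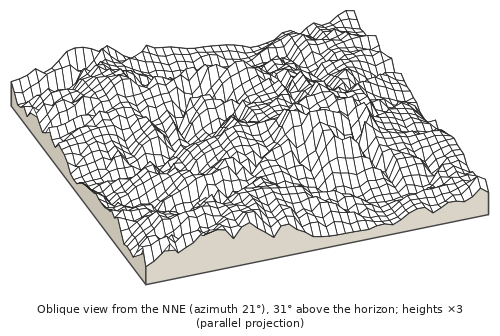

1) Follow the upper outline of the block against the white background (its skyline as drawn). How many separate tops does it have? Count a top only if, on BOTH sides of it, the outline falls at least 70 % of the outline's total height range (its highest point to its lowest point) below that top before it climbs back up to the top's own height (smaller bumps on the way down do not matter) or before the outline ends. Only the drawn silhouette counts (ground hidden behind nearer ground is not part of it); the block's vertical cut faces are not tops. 0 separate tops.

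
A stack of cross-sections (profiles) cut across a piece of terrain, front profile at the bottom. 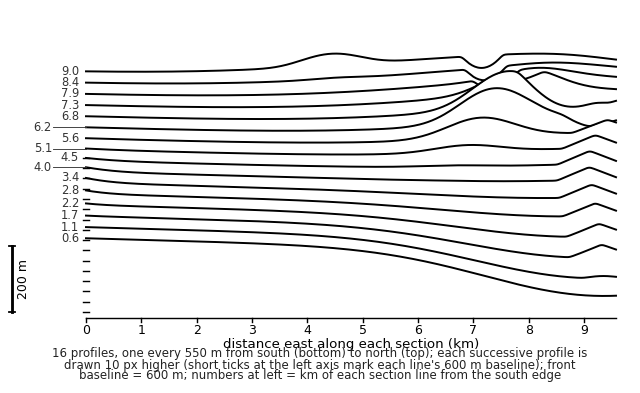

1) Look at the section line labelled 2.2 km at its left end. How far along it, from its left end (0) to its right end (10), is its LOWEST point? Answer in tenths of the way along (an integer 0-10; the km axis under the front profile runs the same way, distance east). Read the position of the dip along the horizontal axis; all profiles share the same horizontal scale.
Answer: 9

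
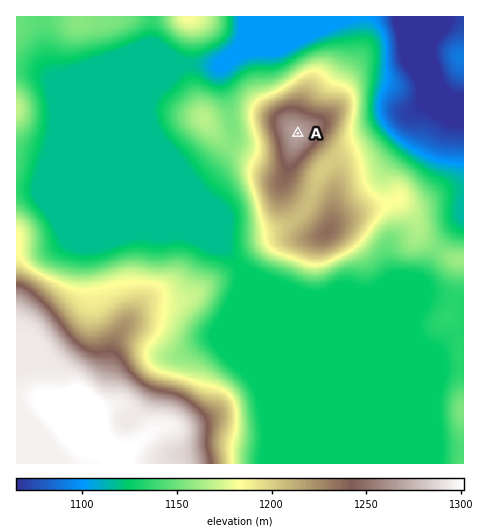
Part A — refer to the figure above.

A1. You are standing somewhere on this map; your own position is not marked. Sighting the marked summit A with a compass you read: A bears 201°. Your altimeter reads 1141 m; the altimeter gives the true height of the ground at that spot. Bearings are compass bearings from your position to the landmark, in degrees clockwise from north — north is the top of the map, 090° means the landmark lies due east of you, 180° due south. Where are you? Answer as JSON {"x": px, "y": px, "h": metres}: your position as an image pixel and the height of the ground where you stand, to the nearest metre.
{"x": 330, "y": 50, "h": 1141}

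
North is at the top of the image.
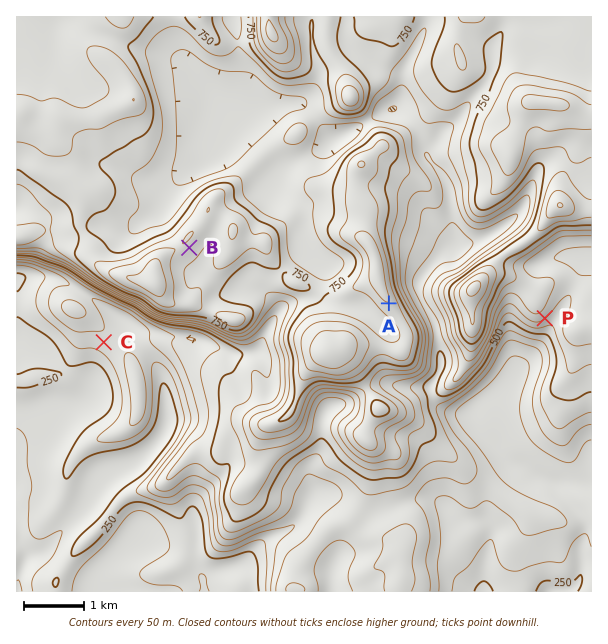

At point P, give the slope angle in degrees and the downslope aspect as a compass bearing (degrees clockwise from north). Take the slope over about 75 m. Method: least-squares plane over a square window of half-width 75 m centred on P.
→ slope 22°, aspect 143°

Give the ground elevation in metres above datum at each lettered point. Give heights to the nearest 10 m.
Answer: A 850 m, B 840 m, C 330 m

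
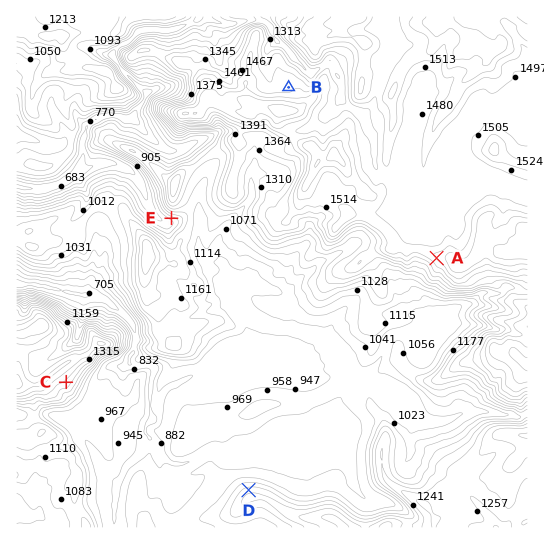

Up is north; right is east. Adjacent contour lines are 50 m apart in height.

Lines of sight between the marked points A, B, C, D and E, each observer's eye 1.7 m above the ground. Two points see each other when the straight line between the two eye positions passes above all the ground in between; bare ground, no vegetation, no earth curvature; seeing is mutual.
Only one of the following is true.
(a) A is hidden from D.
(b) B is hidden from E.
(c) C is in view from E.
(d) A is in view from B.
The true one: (b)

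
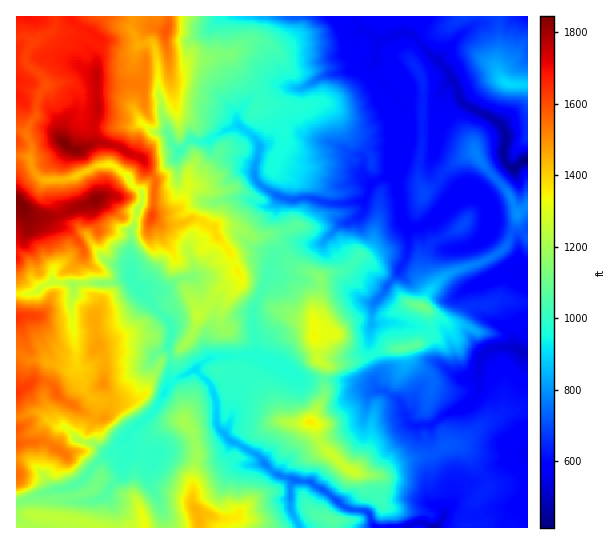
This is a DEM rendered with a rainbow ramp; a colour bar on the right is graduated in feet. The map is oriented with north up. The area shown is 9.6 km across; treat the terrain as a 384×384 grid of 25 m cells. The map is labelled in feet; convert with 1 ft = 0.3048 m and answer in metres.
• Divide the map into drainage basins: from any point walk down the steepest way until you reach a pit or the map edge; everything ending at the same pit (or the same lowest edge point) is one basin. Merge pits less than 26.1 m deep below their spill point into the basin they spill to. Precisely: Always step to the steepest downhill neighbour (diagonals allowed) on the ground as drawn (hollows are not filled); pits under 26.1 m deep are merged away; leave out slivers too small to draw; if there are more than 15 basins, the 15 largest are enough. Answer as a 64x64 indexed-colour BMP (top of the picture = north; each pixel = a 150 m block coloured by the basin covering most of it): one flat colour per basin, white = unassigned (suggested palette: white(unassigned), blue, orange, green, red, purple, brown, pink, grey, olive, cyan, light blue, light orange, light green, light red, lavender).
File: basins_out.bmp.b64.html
<image width="64" height="64" href="data:image/bmp;base64,Qk12CAAAAAAAAHYAAAAoAAAAQAAAAEAAAAABAAQAAAAAAAAIAAATCwAAEwsAABAAAAAAAAAA////ALR3HwAOf/8ALKAsACgn1gC9Z5QAS1aMAMJ34wB/f38AIr28AM++FwDox64AeLv/AIrfmACWmP8A1bDFABERERERERERERERERERERERERERMzMzMzMzMzMyIiIiERERERERERERERERERERERERERERMzMzMzMzMzIiIiIRERERERERERERERERERERERERERETMzMzMzMzMiIiIhERERERERERERERERERERERERERERMzMzMzMzMzIiIiEREREREREREREREREREREREREREREzMzMzMzMzMiIiIRERERERERERERERERERERERERERETMzMzMzMzMzIiIhERERERERERERERERERERERERERERMzMzMzMzMzMiIiEREREREREREREREREREREREREREREzMzMzMzMzMiIiIRERERERERERERERERERERERERERETMzMzMzMzMiIiIhEREREREREREREREREREREREREREREzMzMyMzMiIiIiERERERERERERERERERERERERERERETMzMzIiIiIiIiIRERERERERERERERERERERERERERERMzMzMiIiIiIiIhEREREREREREREREREREREREREREREzMzMyIiIiIiIiERERERERERERERERERERERERERERERMzMzIiIiIiIiIREREREREREREREREREREREREREREREzMzMiIiIiIiIhERERERERERERERERERERERERERERETMzMyIiIiIiIiERERERERERERERERERERERERERERERMzMzMiIiIiIiIREREREREREREREREREREREREREREREzMzMyIiIiIiIhERERERERERERERERERERERERERERERMzMzIiIiIiIiERERERERERERERERERERERERERERERERMzIiIiIiIiIREREREREREREREREREREREREREREREREzIiIiIiIiIhERERERERERERERERERERERERERERERETIiIiIiIiIiEREREREREREREREREREREREREREREREREiIiIiIiIiIREREREREREREREREREREREREREREREREREiIiIiIiIhERERERERERERERERERERERERERERERERERIiIiIiIiEREREREREREREREREREREREREREREREREREiIiIiIiIRERERERERERERERERERERERERERERERERESIiIiIiIhERERERERERERERERERERERERERERERERESIiIiIiIiERERERERERERERERERERERERERERERERERIiIiIiIiIRERERERERERERERERERERERERERERERERESIiIiIiIhERERERERERERERERERERERERERERERERERIiIiIiIiERERERERERERERERERERERERERERERERERERIiIiIiIRERERERERERERERERERERERERERERERERERERIiIiIhEREREREREREREREREREREREREREREREREREREREiIiEREREREREREREREREREREREREREREREREREREREREiIRERERERERERERERERERERERERERERERERERERERESIhEREREREREREREREREREREREREREREREREREREREREiERERERERERERERERERERERERERERERERERERERERESMRERERERERERERERERERERERERERERERERERERERERExERERERERERERERERERERERERERERERERERERERERETERERERERERERERERERERERERERERERERERERERERERERERERERERERERERERERERERERERERERERERERERERERERERERERERERERERERERERERERERERERERERERERERERERERERERERERERERERERERERERERERERERERERERERERERERERERERERERERERERERERERERERERERERERERERERERERERERERERERERERERERERERERERERERERERERERERERERERERERERERERERERERERERERERERERERERERERERERERERERERERERERERERERERERERERERERERERERERERERERERERERERERERERERERERERERERERERERERERERERERERERERERERERERERERERERERERERERERERERERERERERERERERERERERERERERERERERERERERERERERERERERERERERERERERERERERERERERERERERERERERERERERERERERERERERERERERERERERERERERERERERERERERERERERERERERERERERERERERERERERERERERERERERERERERERERERERERERERERERERERERERERERERERERERERERERERERERERERERERERERERERERERERERERERERERERERERERERERERERERERERERERERERERERERERERERERERERERERERERERERERERERERERERERERERERERERERERERERERERERERERERERERERERERERERERERERERERERERERERERERERERERERERERERERERERERERERERERERERERERERERERERERERERERERERERERERERERERERERERERERERERERERERERERERERERERERERERERERERERERERERERERERERERERERERERERERERERERERERERERERERERERERERERERERERERERERERER"/>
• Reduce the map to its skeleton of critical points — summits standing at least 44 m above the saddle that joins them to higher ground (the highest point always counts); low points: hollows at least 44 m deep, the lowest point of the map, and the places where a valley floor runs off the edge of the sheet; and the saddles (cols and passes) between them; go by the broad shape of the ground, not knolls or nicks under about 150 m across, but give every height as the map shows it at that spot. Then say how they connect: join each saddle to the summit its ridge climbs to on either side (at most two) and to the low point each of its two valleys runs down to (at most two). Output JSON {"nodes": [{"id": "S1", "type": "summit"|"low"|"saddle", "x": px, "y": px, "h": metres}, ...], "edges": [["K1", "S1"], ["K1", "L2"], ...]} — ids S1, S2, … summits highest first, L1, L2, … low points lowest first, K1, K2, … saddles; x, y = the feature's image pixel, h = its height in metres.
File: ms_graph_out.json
{"nodes": [
{"id": "S1", "type": "summit", "x": 23, "y": 207, "h": 563},
{"id": "S2", "type": "summit", "x": 65, "y": 143, "h": 562},
{"id": "S3", "type": "summit", "x": 17, "y": 318, "h": 500},
{"id": "S4", "type": "summit", "x": 195, "y": 509, "h": 440},
{"id": "S5", "type": "summit", "x": 310, "y": 422, "h": 414},
{"id": "S6", "type": "summit", "x": 314, "y": 337, "h": 409},
{"id": "S7", "type": "summit", "x": 333, "y": 519, "h": 325},
{"id": "S8", "type": "summit", "x": 509, "y": 83, "h": 275},
{"id": "L1", "type": "low", "x": 526, "y": 161, "h": 126},
{"id": "L2", "type": "low", "x": 435, "y": 527, "h": 142},
{"id": "K1", "type": "saddle", "x": 154, "y": 195, "h": 475},
{"id": "K2", "type": "saddle", "x": 17, "y": 294, "h": 411},
{"id": "K3", "type": "saddle", "x": 323, "y": 379, "h": 327},
{"id": "K4", "type": "saddle", "x": 283, "y": 251, "h": 322},
{"id": "K5", "type": "saddle", "x": 245, "y": 371, "h": 304},
{"id": "K6", "type": "saddle", "x": 375, "y": 353, "h": 295},
{"id": "K7", "type": "saddle", "x": 215, "y": 399, "h": 271},
{"id": "K8", "type": "saddle", "x": 298, "y": 522, "h": 260},
{"id": "K9", "type": "saddle", "x": 303, "y": 481, "h": 228},
{"id": "K10", "type": "saddle", "x": 511, "y": 231, "h": 218},
{"id": "K11", "type": "saddle", "x": 357, "y": 510, "h": 218},
{"id": "K12", "type": "saddle", "x": 355, "y": 17, "h": 171}],
"edges": [["K1", "S1"], ["K1", "S2"], ["K1", "L1"], ["K2", "S1"], ["K2", "S3"], ["K2", "L1"], ["K3", "S6"], ["K3", "S5"], ["K3", "L1"], ["K3", "L2"], ["K4", "S1"], ["K4", "S6"], ["K4", "L1"], ["K5", "S1"], ["K5", "S5"], ["K5", "L1"], ["K6", "S1"], ["K6", "S6"], ["K6", "L1"], ["K6", "L2"], ["K7", "S1"], ["K7", "S4"], ["K7", "L1"], ["K8", "S4"], ["K8", "S7"], ["K8", "L1"], ["K9", "S5"], ["K9", "S7"], ["K9", "L1"], ["K10", "S1"], ["K10", "L1"], ["K10", "L2"], ["K11", "S5"], ["K11", "S7"], ["K11", "L1"], ["K11", "L2"], ["K12", "S1"], ["K12", "S8"], ["K12", "L1"]]}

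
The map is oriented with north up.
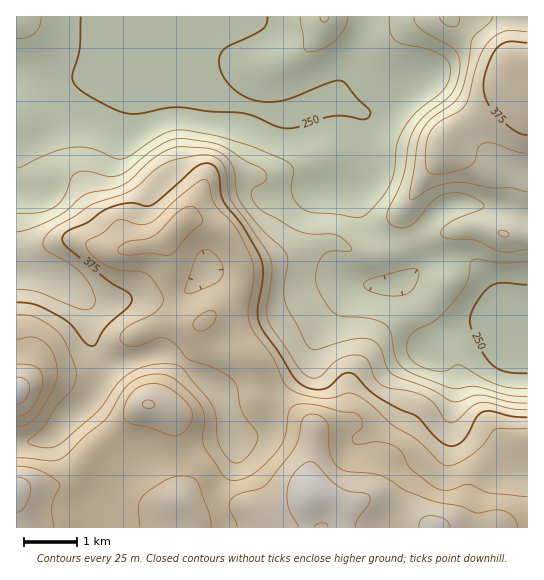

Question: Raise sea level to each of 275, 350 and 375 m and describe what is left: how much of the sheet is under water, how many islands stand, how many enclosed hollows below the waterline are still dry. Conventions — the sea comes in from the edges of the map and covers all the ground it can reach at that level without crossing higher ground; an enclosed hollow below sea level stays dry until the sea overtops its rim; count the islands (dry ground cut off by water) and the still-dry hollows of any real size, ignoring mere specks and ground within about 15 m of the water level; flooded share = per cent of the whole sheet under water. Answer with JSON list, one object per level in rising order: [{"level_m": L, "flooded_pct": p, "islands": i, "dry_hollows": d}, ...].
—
[{"level_m": 275, "flooded_pct": 26, "islands": 0, "dry_hollows": 0}, {"level_m": 350, "flooded_pct": 52, "islands": 0, "dry_hollows": 0}, {"level_m": 375, "flooded_pct": 59, "islands": 0, "dry_hollows": 0}]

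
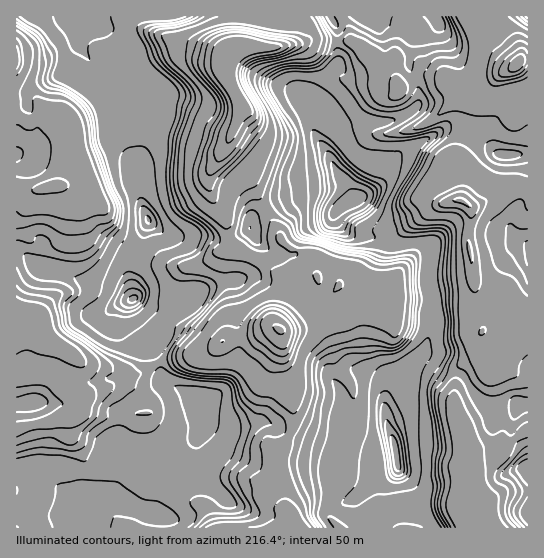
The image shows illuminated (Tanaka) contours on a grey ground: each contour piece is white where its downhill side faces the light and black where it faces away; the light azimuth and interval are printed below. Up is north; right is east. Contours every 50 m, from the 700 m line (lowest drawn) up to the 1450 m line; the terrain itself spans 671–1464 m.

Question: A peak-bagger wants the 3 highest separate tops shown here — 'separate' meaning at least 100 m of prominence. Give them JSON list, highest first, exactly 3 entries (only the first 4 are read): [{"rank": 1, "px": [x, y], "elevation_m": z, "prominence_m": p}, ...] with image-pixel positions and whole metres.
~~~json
[{"rank": 1, "px": [353, 201], "elevation_m": 1464, "prominence_m": 793}, {"rank": 2, "px": [395, 450], "elevation_m": 1421, "prominence_m": 243}, {"rank": 3, "px": [133, 299], "elevation_m": 1415, "prominence_m": 421}]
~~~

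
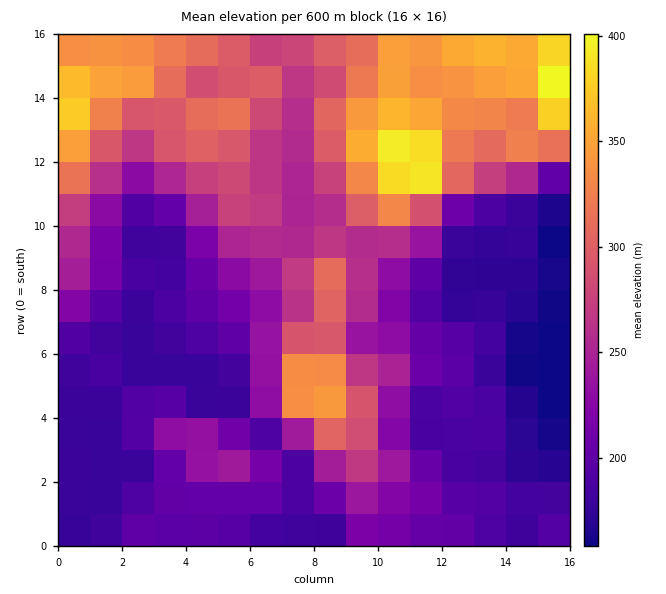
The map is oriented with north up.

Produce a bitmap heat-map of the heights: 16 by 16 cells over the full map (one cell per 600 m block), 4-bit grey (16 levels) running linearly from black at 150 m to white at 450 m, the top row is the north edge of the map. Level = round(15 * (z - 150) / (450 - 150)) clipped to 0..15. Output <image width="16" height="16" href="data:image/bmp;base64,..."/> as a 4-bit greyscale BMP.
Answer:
<image width="16" height="16" href="data:image/bmp;base64,Qk32AAAAAAAAAHYAAAAoAAAAEAAAABAAAAABAAQAAAAAAIAAAAATCwAAEwsAABAAAAAAAAAAAAAAABEREQAiIiIAMzMzAERERABVVVUAZmZmAHd3dwCIiIgAmZmZAKqqqgC7u7sAzMzMAN3d3QDu7u4A////ABIyIiIjMzIiESMzMjRDIiIRE0UyVlMiEREkQyWHQiIRESIRSadCIhAiERJJllMhACISI0d0QyIQQhIjRoVCERBTIjRGhkMREVMiNVVlVBEQZCNWZVeXMhGGRWdlacyGU6dnh2V6zJiYuXeIdYq6mZu6qHd2eamqrZmZh2Z4qqqs"/>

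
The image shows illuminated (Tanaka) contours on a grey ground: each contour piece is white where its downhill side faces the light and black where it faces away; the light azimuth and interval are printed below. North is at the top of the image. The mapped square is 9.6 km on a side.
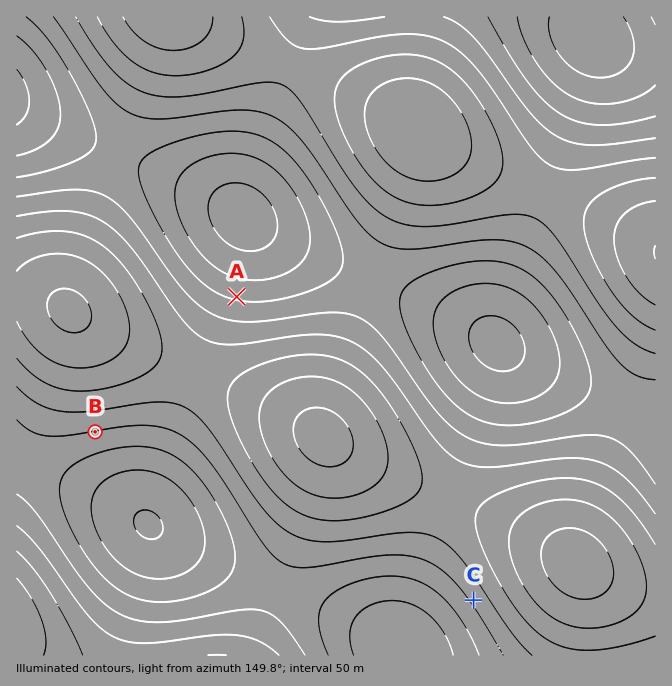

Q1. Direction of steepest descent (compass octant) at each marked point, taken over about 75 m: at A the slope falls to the S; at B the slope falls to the N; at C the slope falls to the NE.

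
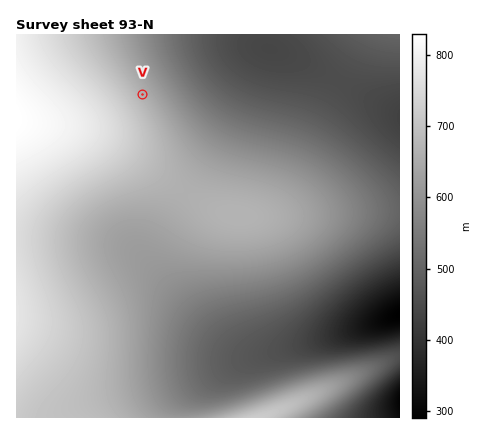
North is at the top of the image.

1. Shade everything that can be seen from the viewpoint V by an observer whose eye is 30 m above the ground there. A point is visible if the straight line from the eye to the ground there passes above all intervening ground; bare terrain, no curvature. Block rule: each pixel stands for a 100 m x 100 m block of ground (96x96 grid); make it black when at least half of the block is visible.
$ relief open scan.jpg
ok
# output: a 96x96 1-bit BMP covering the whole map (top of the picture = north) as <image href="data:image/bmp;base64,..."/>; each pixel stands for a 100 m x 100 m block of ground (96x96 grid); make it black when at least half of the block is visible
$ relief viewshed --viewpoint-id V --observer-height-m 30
<image width="96" height="96" href="data:image/bmp;base64,Qk2+BAAAAAAAAD4AAAAoAAAAYAAAAGAAAAABAAEAAAAAAIAEAAATCwAAEwsAAAIAAAAAAAAA////AAAAAAAAAAAAAAAf/gAAAAAAAAAAAAAH/4AAAAAAAAAAAAAD//AAAAAAAAAAAAAA//wAAAAAAAAAAAAAH/8AAAAAAAAAAAAAA//AAAAAAAAAAAAAAD/wAAAAAAAAAAAAAAP8AAAAAAAAAAAAAAAAAAAAAAAAAAAAAAAAAAAAAAAAAAAAAAAAAAAAAAAAAAAAAAAAAAAAAAAAAAAAAAAAAAAAAAAAAAAAAAAAAAAAAAAAAAAAAAAAAAAAAAAAAAAAAAAAAAAAAAAAAAAAAAAAAAAAAAAAAAAAAAAAAAAAAAAAAAAAAAAAAAAAAAAAAAAAAAAAAAAAAAAAAAAAAAAAAAAAAAAAAAAAAAAAAAAAAAAAAAAAAAAAAAAAAAAAAAAAAAAAAAAAAAAAAAAAAAAAAAAAAAAAAAAAAAAAAAAAAAAAAAAAAAAAAAAAAAAAAAAAAAAAAAAAAAAAAAAAAAAAAAAAAAAAAAAAAAAAAAAAAAAAAAAAAAAAAAAAAAAAAAAAAAAAAAAAAAAAAAAAAAAAAAAAAAAAAAAAAAAAAAAAAAAAAAAAAAAAAAAAAAAAAAAAAAAAAAAAAAAAAAAAAAAAAAAAAAAAAAAAAAAAAAAAAAAAAAAAAAAAAAAAAAAAAAAAAAAAAAAAAAAAAAAAAAAAAAAAAAAAAAAAAAAAAAAAAAAAAAAAAAAAAAAAAAAAAAAAAAAAAAAAAAAAAAAAAAAAAAAAAAAAAAAAAAAAAAAAAAAAAAAAAAAAAAAAAAAAAAAAAAAAAAAAAAAAAAAAAAAAAAAAAAAAAA//AAAAAAAAAAAAAD//+AAAAAAAAAAAAD///4AAAAAAAAAAAH///+AAAAAAAAAAAH////wAAAAAAAAAAH////4AAAAAAAAAAP////+AAAAAAAAAAP/////AAAAAAAAAAP/////wAAAAAAAAAP/////4AAAAAAAAAf/////+AAMAAAAAAf//////gA8AAAAAAf//////wD8AAAAAA/////////8AAAAAA/////////8AAAAAA/////////8AAAAAB/////////8AAAAAB/////////8AAAAAD/////////8AAAAAH/////////8AAAAAP/////////8AAAAA//////////8AAAAD//////////8AAAAf//////////8AAAB///////////8AAAH///////////8AAAP///////////8AAAf///////////8AAA////////////8AAB////////////8AAB////////////8AAD////////////8AAD////////////8AAH////////////8AAH////////////8AAP////////////8AAf////////////8AA/////////////8AD/////////////8AP/////////////8B//////////////8f//////////////////////////////////////////////////////////////////////////////////////////////8="/>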